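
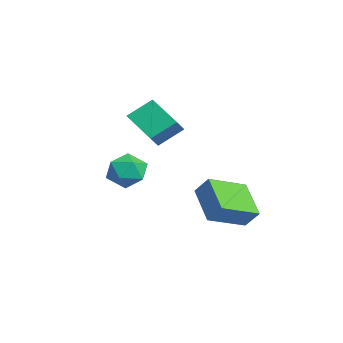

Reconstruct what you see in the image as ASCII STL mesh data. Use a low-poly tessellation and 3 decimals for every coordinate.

solid 
facet normal -0.485 0.871 -0.081
outer loop
vertex 2.645 -1.314 1.406
vertex 1.973 -1.622 2.123
vertex 2.828 -1.12 2.401
endloop
endfacet
facet normal 0.209 0.952 -0.224
outer loop
vertex 2.645 -1.314 1.406
vertex 2.828 -1.12 2.401
vertex 3.595 -1.433 1.788
endloop
endfacet
facet normal 0.374 0.520 -0.768
outer loop
vertex 2.645 -1.314 1.406
vertex 3.595 -1.433 1.788
vertex 3.213 -2.129 1.131
endloop
endfacet
facet normal -0.219 0.172 -0.961
outer loop
vertex 2.645 -1.314 1.406
vertex 3.213 -2.129 1.131
vertex 2.211 -2.246 1.338
endloop
endfacet
facet normal -0.750 0.388 -0.536
outer loop
vertex 2.645 -1.314 1.406
vertex 2.211 -2.246 1.338
vertex 1.973 -1.622 2.123
endloop
endfacet
facet normal 0.579 0.738 0.347
outer loop
vertex 3.595 -1.433 1.788
vertex 2.828 -1.12 2.401
vertex 3.509 -1.814 2.742
endloop
endfacet
facet normal -0.545 0.607 0.579
outer loop
vertex 2.828 -1.12 2.401
vertex 1.973 -1.622 2.123
vertex 2.507 -1.931 2.949
endloop
endfacet
facet normal -0.972 -0.173 -0.157
outer loop
vertex 1.973 -1.622 2.123
vertex 2.211 -2.246 1.338
vertex 2.125 -2.627 2.292
endloop
endfacet
facet normal -0.113 -0.525 -0.843
outer loop
vertex 2.211 -2.246 1.338
vertex 3.213 -2.129 1.131
vertex 2.892 -2.94 1.679
endloop
endfacet
facet normal 0.846 0.038 -0.532
outer loop
vertex 3.213 -2.129 1.131
vertex 3.595 -1.433 1.788
vertex 3.747 -2.438 1.957
endloop
endfacet
facet normal 0.219 -0.172 0.961
outer loop
vertex 3.075 -2.746 2.674
vertex 3.509 -1.814 2.742
vertex 2.507 -1.931 2.949
endloop
endfacet
facet normal -0.374 -0.520 0.768
outer loop
vertex 3.075 -2.746 2.674
vertex 2.507 -1.931 2.949
vertex 2.125 -2.627 2.292
endloop
endfacet
facet normal -0.209 -0.952 0.224
outer loop
vertex 3.075 -2.746 2.674
vertex 2.125 -2.627 2.292
vertex 2.892 -2.94 1.679
endloop
endfacet
facet normal 0.485 -0.871 0.081
outer loop
vertex 3.075 -2.746 2.674
vertex 2.892 -2.94 1.679
vertex 3.747 -2.438 1.957
endloop
endfacet
facet normal 0.750 -0.388 0.536
outer loop
vertex 3.075 -2.746 2.674
vertex 3.747 -2.438 1.957
vertex 3.509 -1.814 2.742
endloop
endfacet
facet normal 0.113 0.525 0.843
outer loop
vertex 2.507 -1.931 2.949
vertex 3.509 -1.814 2.742
vertex 2.828 -1.12 2.401
endloop
endfacet
facet normal -0.846 -0.038 0.532
outer loop
vertex 2.125 -2.627 2.292
vertex 2.507 -1.931 2.949
vertex 1.973 -1.622 2.123
endloop
endfacet
facet normal -0.579 -0.738 -0.347
outer loop
vertex 2.892 -2.94 1.679
vertex 2.125 -2.627 2.292
vertex 2.211 -2.246 1.338
endloop
endfacet
facet normal 0.545 -0.607 -0.579
outer loop
vertex 3.747 -2.438 1.957
vertex 2.892 -2.94 1.679
vertex 3.213 -2.129 1.131
endloop
endfacet
facet normal 0.972 0.173 0.157
outer loop
vertex 3.509 -1.814 2.742
vertex 3.747 -2.438 1.957
vertex 3.595 -1.433 1.788
endloop
endfacet
facet normal -0.410 -0.489 -0.770
outer loop
vertex 2.336 1.587 -1.334
vertex 0.552 1.285 -0.191
vertex 1.54 3.437 -2.086
endloop
endfacet
facet normal 0.833 0.141 -0.535
outer loop
vertex 2.008 3.995 -1.209
vertex 2.336 1.587 -1.334
vertex 1.54 3.437 -2.086
endloop
endfacet
facet normal -0.410 -0.489 -0.770
outer loop
vertex 1.54 3.437 -2.086
vertex 0.552 1.285 -0.191
vertex -0.244 3.135 -0.943
endloop
endfacet
facet normal -0.370 0.861 -0.350
outer loop
vertex -0.244 3.135 -0.943
vertex 2.008 3.995 -1.209
vertex 1.54 3.437 -2.086
endloop
endfacet
facet normal 0.370 -0.861 0.350
outer loop
vertex 2.336 1.587 -1.334
vertex 1.02 1.843 0.686
vertex 0.552 1.285 -0.191
endloop
endfacet
facet normal 0.833 0.141 -0.535
outer loop
vertex 2.804 2.145 -0.457
vertex 2.336 1.587 -1.334
vertex 2.008 3.995 -1.209
endloop
endfacet
facet normal 0.370 -0.861 0.350
outer loop
vertex 2.804 2.145 -0.457
vertex 1.02 1.843 0.686
vertex 2.336 1.587 -1.334
endloop
endfacet
facet normal -0.833 -0.141 0.535
outer loop
vertex 0.552 1.285 -0.191
vertex 1.02 1.843 0.686
vertex -0.244 3.135 -0.943
endloop
endfacet
facet normal -0.370 0.861 -0.350
outer loop
vertex 0.224 3.693 -0.066
vertex 2.008 3.995 -1.209
vertex -0.244 3.135 -0.943
endloop
endfacet
facet normal -0.833 -0.141 0.535
outer loop
vertex -0.244 3.135 -0.943
vertex 1.02 1.843 0.686
vertex 0.224 3.693 -0.066
endloop
endfacet
facet normal 0.410 0.489 0.770
outer loop
vertex 0.224 3.693 -0.066
vertex 2.804 2.145 -0.457
vertex 2.008 3.995 -1.209
endloop
endfacet
facet normal 0.410 0.489 0.770
outer loop
vertex 1.02 1.843 0.686
vertex 2.804 2.145 -0.457
vertex 0.224 3.693 -0.066
endloop
endfacet
facet normal -0.601 0.433 -0.672
outer loop
vertex -3.822 0.291 3.678
vertex -2.124 1.198 2.743
vertex -3.673 -0.942 2.751
endloop
endfacet
facet normal -0.794 -0.424 0.436
outer loop
vertex -3.096 -1.358 3.397
vertex -3.822 0.291 3.678
vertex -3.673 -0.942 2.751
endloop
endfacet
facet normal -0.601 0.432 -0.673
outer loop
vertex -3.673 -0.942 2.751
vertex -2.124 1.198 2.743
vertex -1.975 -0.036 1.817
endloop
endfacet
facet normal 0.096 -0.796 -0.598
outer loop
vertex -1.975 -0.036 1.817
vertex -3.096 -1.358 3.397
vertex -3.673 -0.942 2.751
endloop
endfacet
facet normal -0.096 0.796 0.598
outer loop
vertex -3.822 0.291 3.678
vertex -1.547 0.782 3.389
vertex -2.124 1.198 2.743
endloop
endfacet
facet normal -0.793 -0.424 0.437
outer loop
vertex -3.245 -0.124 4.323
vertex -3.822 0.291 3.678
vertex -3.096 -1.358 3.397
endloop
endfacet
facet normal -0.096 0.796 0.598
outer loop
vertex -3.245 -0.124 4.323
vertex -1.547 0.782 3.389
vertex -3.822 0.291 3.678
endloop
endfacet
facet normal 0.794 0.423 -0.436
outer loop
vertex -2.124 1.198 2.743
vertex -1.547 0.782 3.389
vertex -1.975 -0.036 1.817
endloop
endfacet
facet normal 0.096 -0.796 -0.598
outer loop
vertex -1.398 -0.451 2.462
vertex -3.096 -1.358 3.397
vertex -1.975 -0.036 1.817
endloop
endfacet
facet normal 0.793 0.424 -0.437
outer loop
vertex -1.975 -0.036 1.817
vertex -1.547 0.782 3.389
vertex -1.398 -0.451 2.462
endloop
endfacet
facet normal 0.601 -0.432 0.672
outer loop
vertex -1.398 -0.451 2.462
vertex -3.245 -0.124 4.323
vertex -3.096 -1.358 3.397
endloop
endfacet
facet normal 0.601 -0.433 0.672
outer loop
vertex -1.547 0.782 3.389
vertex -3.245 -0.124 4.323
vertex -1.398 -0.451 2.462
endloop
endfacet

endsolid


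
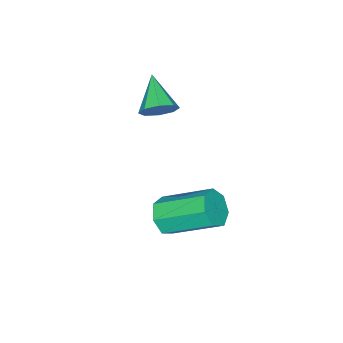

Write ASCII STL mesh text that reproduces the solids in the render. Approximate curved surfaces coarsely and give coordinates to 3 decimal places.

solid 
facet normal 0.317 -0.811 -0.492
outer loop
vertex 2.269 -2.086 -2.28
vertex 2.068 -1.808 -2.867
vertex 2.673 -1.758 -2.56
endloop
endfacet
facet normal 0.657 -0.186 0.730
outer loop
vertex 2.269 -2.086 -2.28
vertex 2.673 -1.758 -2.56
vertex 1.693 -0.609 -1.385
endloop
endfacet
facet normal 0.658 -0.186 0.730
outer loop
vertex 1.693 -0.609 -1.385
vertex 2.673 -1.758 -2.56
vertex 2.096 -0.282 -1.665
endloop
endfacet
facet normal -0.317 0.811 0.491
outer loop
vertex 1.693 -0.609 -1.385
vertex 2.096 -0.282 -1.665
vertex 1.492 -0.332 -1.973
endloop
endfacet
facet normal 0.316 -0.812 -0.491
outer loop
vertex 2.673 -1.758 -2.56
vertex 2.068 -1.808 -2.867
vertex 2.621 -1.469 -3.071
endloop
endfacet
facet normal 0.944 0.318 0.084
outer loop
vertex 2.673 -1.758 -2.56
vertex 2.621 -1.469 -3.071
vertex 2.096 -0.282 -1.665
endloop
endfacet
facet normal 0.944 0.318 0.084
outer loop
vertex 2.096 -0.282 -1.665
vertex 2.621 -1.469 -3.071
vertex 2.044 0.008 -2.177
endloop
endfacet
facet normal -0.318 0.811 0.492
outer loop
vertex 2.096 -0.282 -1.665
vertex 2.044 0.008 -2.177
vertex 1.492 -0.332 -1.973
endloop
endfacet
facet normal 0.317 -0.812 -0.491
outer loop
vertex 2.621 -1.469 -3.071
vertex 2.068 -1.808 -2.867
vertex 2.153 -1.435 -3.429
endloop
endfacet
facet normal 0.520 0.582 -0.625
outer loop
vertex 2.621 -1.469 -3.071
vertex 2.153 -1.435 -3.429
vertex 2.044 0.008 -2.177
endloop
endfacet
facet normal 0.521 0.581 -0.625
outer loop
vertex 2.044 0.008 -2.177
vertex 2.153 -1.435 -3.429
vertex 1.577 0.042 -2.535
endloop
endfacet
facet normal -0.318 0.811 0.492
outer loop
vertex 2.044 0.008 -2.177
vertex 1.577 0.042 -2.535
vertex 1.492 -0.332 -1.973
endloop
endfacet
facet normal 0.317 -0.812 -0.491
outer loop
vertex 2.153 -1.435 -3.429
vertex 2.068 -1.808 -2.867
vertex 1.621 -1.682 -3.364
endloop
endfacet
facet normal -0.295 0.408 -0.864
outer loop
vertex 2.153 -1.435 -3.429
vertex 1.621 -1.682 -3.364
vertex 1.577 0.042 -2.535
endloop
endfacet
facet normal -0.295 0.408 -0.864
outer loop
vertex 1.577 0.042 -2.535
vertex 1.621 -1.682 -3.364
vertex 1.045 -0.205 -2.47
endloop
endfacet
facet normal -0.316 0.811 0.492
outer loop
vertex 1.577 0.042 -2.535
vertex 1.045 -0.205 -2.47
vertex 1.492 -0.332 -1.973
endloop
endfacet
facet normal 0.317 -0.811 -0.491
outer loop
vertex 1.621 -1.682 -3.364
vertex 2.068 -1.808 -2.867
vertex 1.426 -2.024 -2.925
endloop
endfacet
facet normal -0.889 -0.073 -0.452
outer loop
vertex 1.621 -1.682 -3.364
vertex 1.426 -2.024 -2.925
vertex 1.045 -0.205 -2.47
endloop
endfacet
facet normal -0.889 -0.073 -0.453
outer loop
vertex 1.045 -0.205 -2.47
vertex 1.426 -2.024 -2.925
vertex 0.849 -0.548 -2.03
endloop
endfacet
facet normal -0.316 0.811 0.492
outer loop
vertex 1.045 -0.205 -2.47
vertex 0.849 -0.548 -2.03
vertex 1.492 -0.332 -1.973
endloop
endfacet
facet normal 0.317 -0.811 -0.491
outer loop
vertex 1.426 -2.024 -2.925
vertex 2.068 -1.808 -2.867
vertex 1.714 -2.204 -2.442
endloop
endfacet
facet normal -0.813 -0.499 0.299
outer loop
vertex 1.426 -2.024 -2.925
vertex 1.714 -2.204 -2.442
vertex 0.849 -0.548 -2.03
endloop
endfacet
facet normal -0.812 -0.499 0.302
outer loop
vertex 0.849 -0.548 -2.03
vertex 1.714 -2.204 -2.442
vertex 1.138 -0.727 -1.548
endloop
endfacet
facet normal -0.316 0.812 0.491
outer loop
vertex 0.849 -0.548 -2.03
vertex 1.138 -0.727 -1.548
vertex 1.492 -0.332 -1.973
endloop
endfacet
facet normal 0.316 -0.811 -0.492
outer loop
vertex 1.714 -2.204 -2.442
vertex 2.068 -1.808 -2.867
vertex 2.269 -2.086 -2.28
endloop
endfacet
facet normal -0.125 -0.549 0.827
outer loop
vertex 1.714 -2.204 -2.442
vertex 2.269 -2.086 -2.28
vertex 1.138 -0.727 -1.548
endloop
endfacet
facet normal -0.126 -0.550 0.826
outer loop
vertex 1.138 -0.727 -1.548
vertex 2.269 -2.086 -2.28
vertex 1.693 -0.609 -1.385
endloop
endfacet
facet normal -0.317 0.812 0.491
outer loop
vertex 1.138 -0.727 -1.548
vertex 1.693 -0.609 -1.385
vertex 1.492 -0.332 -1.973
endloop
endfacet
facet normal 0.544 0.649 -0.531
outer loop
vertex 1.488 -3.047 1.146
vertex 0.987 -2.901 0.811
vertex 1.242 -2.687 1.334
endloop
endfacet
facet normal 0.396 -0.198 0.897
outer loop
vertex 1.488 -3.047 1.146
vertex 1.242 -2.687 1.334
vertex 0.253 -3.779 1.529
endloop
endfacet
facet normal 0.544 0.650 -0.531
outer loop
vertex 1.242 -2.687 1.334
vertex 0.987 -2.901 0.811
vertex 0.847 -2.453 1.216
endloop
endfacet
facet normal -0.120 0.279 0.953
outer loop
vertex 1.242 -2.687 1.334
vertex 0.847 -2.453 1.216
vertex 0.253 -3.779 1.529
endloop
endfacet
facet normal 0.542 0.651 -0.532
outer loop
vertex 0.847 -2.453 1.216
vertex 0.987 -2.901 0.811
vertex 0.533 -2.482 0.861
endloop
endfacet
facet normal -0.689 0.444 0.573
outer loop
vertex 0.847 -2.453 1.216
vertex 0.533 -2.482 0.861
vertex 0.253 -3.779 1.529
endloop
endfacet
facet normal 0.542 0.651 -0.531
outer loop
vertex 0.533 -2.482 0.861
vertex 0.987 -2.901 0.811
vertex 0.485 -2.756 0.476
endloop
endfacet
facet normal -0.979 0.201 -0.021
outer loop
vertex 0.533 -2.482 0.861
vertex 0.485 -2.756 0.476
vertex 0.253 -3.779 1.529
endloop
endfacet
facet normal 0.543 0.649 -0.533
outer loop
vertex 0.485 -2.756 0.476
vertex 0.987 -2.901 0.811
vertex 0.731 -3.116 0.288
endloop
endfacet
facet normal -0.820 -0.309 -0.481
outer loop
vertex 0.485 -2.756 0.476
vertex 0.731 -3.116 0.288
vertex 0.253 -3.779 1.529
endloop
endfacet
facet normal 0.543 0.650 -0.533
outer loop
vertex 0.731 -3.116 0.288
vertex 0.987 -2.901 0.811
vertex 1.127 -3.35 0.406
endloop
endfacet
facet normal -0.305 -0.786 -0.537
outer loop
vertex 0.731 -3.116 0.288
vertex 1.127 -3.35 0.406
vertex 0.253 -3.779 1.529
endloop
endfacet
facet normal 0.543 0.649 -0.532
outer loop
vertex 1.127 -3.35 0.406
vertex 0.987 -2.901 0.811
vertex 1.44 -3.321 0.761
endloop
endfacet
facet normal 0.266 -0.951 -0.157
outer loop
vertex 1.127 -3.35 0.406
vertex 1.44 -3.321 0.761
vertex 0.253 -3.779 1.529
endloop
endfacet
facet normal 0.544 0.650 -0.530
outer loop
vertex 1.44 -3.321 0.761
vertex 0.987 -2.901 0.811
vertex 1.488 -3.047 1.146
endloop
endfacet
facet normal 0.555 -0.709 0.435
outer loop
vertex 1.44 -3.321 0.761
vertex 1.488 -3.047 1.146
vertex 0.253 -3.779 1.529
endloop
endfacet

endsolid


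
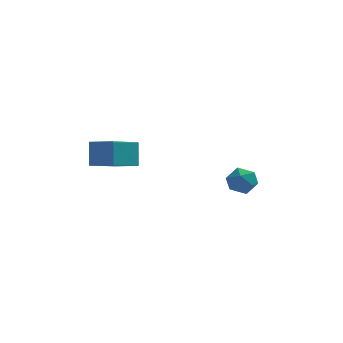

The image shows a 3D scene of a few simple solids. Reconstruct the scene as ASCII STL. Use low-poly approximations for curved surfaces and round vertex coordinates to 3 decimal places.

solid 
facet normal -0.880 0.417 -0.230
outer loop
vertex -4.524 -2.107 1.488
vertex -3.682 -0.715 0.789
vertex -4.506 -2.604 0.519
endloop
endfacet
facet normal -0.476 -0.786 0.394
outer loop
vertex -3.618 -3.025 0.751
vertex -4.524 -2.107 1.488
vertex -4.506 -2.604 0.519
endloop
endfacet
facet normal -0.880 0.417 -0.229
outer loop
vertex -4.506 -2.604 0.519
vertex -3.682 -0.715 0.789
vertex -3.665 -1.213 -0.18
endloop
endfacet
facet normal 0.016 -0.457 -0.890
outer loop
vertex -3.665 -1.213 -0.18
vertex -3.618 -3.025 0.751
vertex -4.506 -2.604 0.519
endloop
endfacet
facet normal -0.016 0.456 0.890
outer loop
vertex -4.524 -2.107 1.488
vertex -2.794 -1.136 1.021
vertex -3.682 -0.715 0.789
endloop
endfacet
facet normal -0.475 -0.786 0.396
outer loop
vertex -3.635 -2.527 1.72
vertex -4.524 -2.107 1.488
vertex -3.618 -3.025 0.751
endloop
endfacet
facet normal -0.016 0.457 0.889
outer loop
vertex -3.635 -2.527 1.72
vertex -2.794 -1.136 1.021
vertex -4.524 -2.107 1.488
endloop
endfacet
facet normal 0.476 0.786 -0.395
outer loop
vertex -3.682 -0.715 0.789
vertex -2.794 -1.136 1.021
vertex -3.665 -1.213 -0.18
endloop
endfacet
facet normal 0.016 -0.457 -0.890
outer loop
vertex -2.776 -1.633 0.052
vertex -3.618 -3.025 0.751
vertex -3.665 -1.213 -0.18
endloop
endfacet
facet normal 0.475 0.787 -0.395
outer loop
vertex -3.665 -1.213 -0.18
vertex -2.794 -1.136 1.021
vertex -2.776 -1.633 0.052
endloop
endfacet
facet normal 0.880 -0.417 0.230
outer loop
vertex -2.776 -1.633 0.052
vertex -3.635 -2.527 1.72
vertex -3.618 -3.025 0.751
endloop
endfacet
facet normal 0.880 -0.416 0.230
outer loop
vertex -2.794 -1.136 1.021
vertex -3.635 -2.527 1.72
vertex -2.776 -1.633 0.052
endloop
endfacet
facet normal -0.604 -0.732 0.317
outer loop
vertex 0.432 0.868 -1.794
vertex 0.794 0.408 -2.167
vertex 0.975 0.543 -1.51
endloop
endfacet
facet normal -0.550 -0.215 0.807
outer loop
vertex 0.432 0.868 -1.794
vertex 0.975 0.543 -1.51
vertex 0.878 1.22 -1.396
endloop
endfacet
facet normal -0.765 0.396 0.507
outer loop
vertex 0.432 0.868 -1.794
vertex 0.878 1.22 -1.396
vertex 0.637 1.504 -1.981
endloop
endfacet
facet normal -0.952 0.258 -0.166
outer loop
vertex 0.432 0.868 -1.794
vertex 0.637 1.504 -1.981
vertex 0.584 1.002 -2.458
endloop
endfacet
facet normal -0.852 -0.440 -0.284
outer loop
vertex 0.432 0.868 -1.794
vertex 0.584 1.002 -2.458
vertex 0.794 0.408 -2.167
endloop
endfacet
facet normal 0.138 -0.145 0.980
outer loop
vertex 0.878 1.22 -1.396
vertex 0.975 0.543 -1.51
vertex 1.516 0.978 -1.522
endloop
endfacet
facet normal 0.053 -0.981 0.187
outer loop
vertex 0.975 0.543 -1.51
vertex 0.794 0.408 -2.167
vertex 1.463 0.476 -1.999
endloop
endfacet
facet normal -0.348 -0.509 -0.787
outer loop
vertex 0.794 0.408 -2.167
vertex 0.584 1.002 -2.458
vertex 1.222 0.76 -2.584
endloop
endfacet
facet normal -0.511 0.620 -0.595
outer loop
vertex 0.584 1.002 -2.458
vertex 0.637 1.504 -1.981
vertex 1.125 1.437 -2.47
endloop
endfacet
facet normal -0.210 0.843 0.496
outer loop
vertex 0.637 1.504 -1.981
vertex 0.878 1.22 -1.396
vertex 1.306 1.572 -1.813
endloop
endfacet
facet normal 0.952 -0.258 0.166
outer loop
vertex 1.668 1.112 -2.186
vertex 1.516 0.978 -1.522
vertex 1.463 0.476 -1.999
endloop
endfacet
facet normal 0.765 -0.396 -0.507
outer loop
vertex 1.668 1.112 -2.186
vertex 1.463 0.476 -1.999
vertex 1.222 0.76 -2.584
endloop
endfacet
facet normal 0.550 0.215 -0.807
outer loop
vertex 1.668 1.112 -2.186
vertex 1.222 0.76 -2.584
vertex 1.125 1.437 -2.47
endloop
endfacet
facet normal 0.604 0.732 -0.317
outer loop
vertex 1.668 1.112 -2.186
vertex 1.125 1.437 -2.47
vertex 1.306 1.572 -1.813
endloop
endfacet
facet normal 0.852 0.440 0.284
outer loop
vertex 1.668 1.112 -2.186
vertex 1.306 1.572 -1.813
vertex 1.516 0.978 -1.522
endloop
endfacet
facet normal 0.511 -0.620 0.595
outer loop
vertex 1.463 0.476 -1.999
vertex 1.516 0.978 -1.522
vertex 0.975 0.543 -1.51
endloop
endfacet
facet normal 0.210 -0.843 -0.496
outer loop
vertex 1.222 0.76 -2.584
vertex 1.463 0.476 -1.999
vertex 0.794 0.408 -2.167
endloop
endfacet
facet normal -0.138 0.145 -0.980
outer loop
vertex 1.125 1.437 -2.47
vertex 1.222 0.76 -2.584
vertex 0.584 1.002 -2.458
endloop
endfacet
facet normal -0.053 0.981 -0.187
outer loop
vertex 1.306 1.572 -1.813
vertex 1.125 1.437 -2.47
vertex 0.637 1.504 -1.981
endloop
endfacet
facet normal 0.348 0.509 0.787
outer loop
vertex 1.516 0.978 -1.522
vertex 1.306 1.572 -1.813
vertex 0.878 1.22 -1.396
endloop
endfacet

endsolid


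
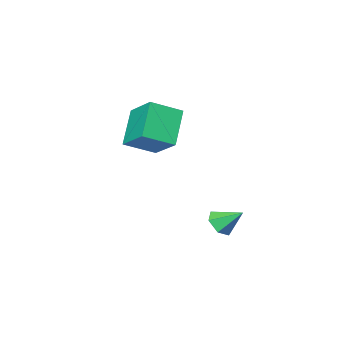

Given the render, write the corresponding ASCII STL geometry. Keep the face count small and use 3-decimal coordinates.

solid 
facet normal -0.524 -0.376 0.764
outer loop
vertex 2.524 -1.525 0.97
vertex 1.469 -1.086 0.462
vertex 2.358 -2.751 0.253
endloop
endfacet
facet normal 0.844 -0.352 0.406
outer loop
vertex 3.191 -2.154 -0.962
vertex 2.524 -1.525 0.97
vertex 2.358 -2.751 0.253
endloop
endfacet
facet normal -0.523 -0.375 0.765
outer loop
vertex 2.358 -2.751 0.253
vertex 1.469 -1.086 0.462
vertex 1.303 -2.313 -0.254
endloop
endfacet
facet normal -0.116 -0.858 -0.501
outer loop
vertex 1.303 -2.313 -0.254
vertex 3.191 -2.154 -0.962
vertex 2.358 -2.751 0.253
endloop
endfacet
facet normal 0.116 0.858 0.501
outer loop
vertex 2.524 -1.525 0.97
vertex 2.302 -0.489 -0.753
vertex 1.469 -1.086 0.462
endloop
endfacet
facet normal 0.844 -0.351 0.406
outer loop
vertex 3.357 -0.927 -0.246
vertex 2.524 -1.525 0.97
vertex 3.191 -2.154 -0.962
endloop
endfacet
facet normal 0.115 0.858 0.501
outer loop
vertex 3.357 -0.927 -0.246
vertex 2.302 -0.489 -0.753
vertex 2.524 -1.525 0.97
endloop
endfacet
facet normal -0.844 0.351 -0.406
outer loop
vertex 1.469 -1.086 0.462
vertex 2.302 -0.489 -0.753
vertex 1.303 -2.313 -0.254
endloop
endfacet
facet normal -0.116 -0.858 -0.501
outer loop
vertex 2.136 -1.715 -1.47
vertex 3.191 -2.154 -0.962
vertex 1.303 -2.313 -0.254
endloop
endfacet
facet normal -0.844 0.351 -0.405
outer loop
vertex 1.303 -2.313 -0.254
vertex 2.302 -0.489 -0.753
vertex 2.136 -1.715 -1.47
endloop
endfacet
facet normal 0.524 0.375 -0.764
outer loop
vertex 2.136 -1.715 -1.47
vertex 3.357 -0.927 -0.246
vertex 3.191 -2.154 -0.962
endloop
endfacet
facet normal 0.524 0.376 -0.764
outer loop
vertex 2.302 -0.489 -0.753
vertex 3.357 -0.927 -0.246
vertex 2.136 -1.715 -1.47
endloop
endfacet
facet normal 0.366 -0.706 -0.606
outer loop
vertex 2.083 0.918 -3.808
vertex 1.575 0.893 -4.086
vertex 1.986 1.261 -4.266
endloop
endfacet
facet normal 0.657 0.664 0.358
outer loop
vertex 2.083 0.918 -3.808
vertex 1.986 1.261 -4.266
vertex 1.205 1.607 -3.474
endloop
endfacet
facet normal 0.366 -0.706 -0.606
outer loop
vertex 1.986 1.261 -4.266
vertex 1.575 0.893 -4.086
vertex 1.478 1.236 -4.544
endloop
endfacet
facet normal 0.117 0.947 -0.299
outer loop
vertex 1.986 1.261 -4.266
vertex 1.478 1.236 -4.544
vertex 1.205 1.607 -3.474
endloop
endfacet
facet normal 0.365 -0.707 -0.606
outer loop
vertex 1.478 1.236 -4.544
vertex 1.575 0.893 -4.086
vertex 1.066 0.869 -4.364
endloop
endfacet
facet normal -0.702 0.598 -0.387
outer loop
vertex 1.478 1.236 -4.544
vertex 1.066 0.869 -4.364
vertex 1.205 1.607 -3.474
endloop
endfacet
facet normal 0.365 -0.706 -0.607
outer loop
vertex 1.066 0.869 -4.364
vertex 1.575 0.893 -4.086
vertex 1.163 0.526 -3.907
endloop
endfacet
facet normal -0.983 -0.035 0.182
outer loop
vertex 1.066 0.869 -4.364
vertex 1.163 0.526 -3.907
vertex 1.205 1.607 -3.474
endloop
endfacet
facet normal 0.366 -0.706 -0.606
outer loop
vertex 1.163 0.526 -3.907
vertex 1.575 0.893 -4.086
vertex 1.672 0.551 -3.629
endloop
endfacet
facet normal -0.442 -0.319 0.838
outer loop
vertex 1.163 0.526 -3.907
vertex 1.672 0.551 -3.629
vertex 1.205 1.607 -3.474
endloop
endfacet
facet normal 0.366 -0.706 -0.606
outer loop
vertex 1.672 0.551 -3.629
vertex 1.575 0.893 -4.086
vertex 2.083 0.918 -3.808
endloop
endfacet
facet normal 0.376 0.030 0.926
outer loop
vertex 1.672 0.551 -3.629
vertex 2.083 0.918 -3.808
vertex 1.205 1.607 -3.474
endloop
endfacet

endsolid


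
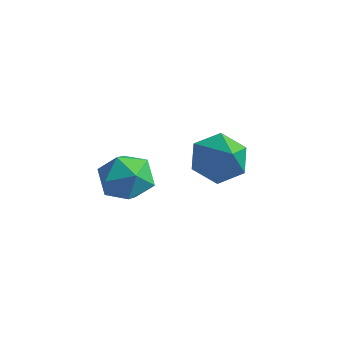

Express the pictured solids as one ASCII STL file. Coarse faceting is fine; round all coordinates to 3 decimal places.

solid 
facet normal 0.358 0.069 0.931
outer loop
vertex 1.569 -2.335 2.82
vertex 1.002 -3.136 3.098
vertex 1.947 -3.28 2.745
endloop
endfacet
facet normal 0.838 0.299 0.457
outer loop
vertex 1.569 -2.335 2.82
vertex 1.947 -3.28 2.745
vertex 2.112 -2.603 1.999
endloop
endfacet
facet normal 0.543 0.835 0.087
outer loop
vertex 1.569 -2.335 2.82
vertex 2.112 -2.603 1.999
vertex 1.267 -2.042 1.892
endloop
endfacet
facet normal -0.118 0.935 0.334
outer loop
vertex 1.569 -2.335 2.82
vertex 1.267 -2.042 1.892
vertex 0.581 -2.371 2.571
endloop
endfacet
facet normal -0.233 0.462 0.856
outer loop
vertex 1.569 -2.335 2.82
vertex 0.581 -2.371 2.571
vertex 1.002 -3.136 3.098
endloop
endfacet
facet normal 0.972 -0.235 0.002
outer loop
vertex 2.112 -2.603 1.999
vertex 1.947 -3.28 2.745
vertex 1.879 -3.569 1.769
endloop
endfacet
facet normal 0.195 -0.608 0.770
outer loop
vertex 1.947 -3.28 2.745
vertex 1.002 -3.136 3.098
vertex 1.193 -3.898 2.448
endloop
endfacet
facet normal -0.760 0.029 0.649
outer loop
vertex 1.002 -3.136 3.098
vertex 0.581 -2.371 2.571
vertex 0.348 -3.337 2.341
endloop
endfacet
facet normal -0.575 0.795 -0.195
outer loop
vertex 0.581 -2.371 2.571
vertex 1.267 -2.042 1.892
vertex 0.513 -2.66 1.595
endloop
endfacet
facet normal 0.495 0.632 -0.596
outer loop
vertex 1.267 -2.042 1.892
vertex 2.112 -2.603 1.999
vertex 1.458 -2.804 1.242
endloop
endfacet
facet normal 0.118 -0.935 -0.334
outer loop
vertex 0.891 -3.605 1.52
vertex 1.879 -3.569 1.769
vertex 1.193 -3.898 2.448
endloop
endfacet
facet normal -0.543 -0.835 -0.087
outer loop
vertex 0.891 -3.605 1.52
vertex 1.193 -3.898 2.448
vertex 0.348 -3.337 2.341
endloop
endfacet
facet normal -0.838 -0.299 -0.457
outer loop
vertex 0.891 -3.605 1.52
vertex 0.348 -3.337 2.341
vertex 0.513 -2.66 1.595
endloop
endfacet
facet normal -0.358 -0.069 -0.931
outer loop
vertex 0.891 -3.605 1.52
vertex 0.513 -2.66 1.595
vertex 1.458 -2.804 1.242
endloop
endfacet
facet normal 0.233 -0.462 -0.856
outer loop
vertex 0.891 -3.605 1.52
vertex 1.458 -2.804 1.242
vertex 1.879 -3.569 1.769
endloop
endfacet
facet normal 0.575 -0.795 0.195
outer loop
vertex 1.193 -3.898 2.448
vertex 1.879 -3.569 1.769
vertex 1.947 -3.28 2.745
endloop
endfacet
facet normal -0.495 -0.632 0.596
outer loop
vertex 0.348 -3.337 2.341
vertex 1.193 -3.898 2.448
vertex 1.002 -3.136 3.098
endloop
endfacet
facet normal -0.972 0.235 -0.002
outer loop
vertex 0.513 -2.66 1.595
vertex 0.348 -3.337 2.341
vertex 0.581 -2.371 2.571
endloop
endfacet
facet normal -0.195 0.608 -0.770
outer loop
vertex 1.458 -2.804 1.242
vertex 0.513 -2.66 1.595
vertex 1.267 -2.042 1.892
endloop
endfacet
facet normal 0.760 -0.029 -0.649
outer loop
vertex 1.879 -3.569 1.769
vertex 1.458 -2.804 1.242
vertex 2.112 -2.603 1.999
endloop
endfacet
facet normal -0.663 0.398 -0.634
outer loop
vertex 2.904 0.907 1.068
vertex 2.133 0.528 1.636
vertex 2.506 1.467 1.835
endloop
endfacet
facet normal 0.879 0.461 0.120
outer loop
vertex 2.904 0.907 1.068
vertex 2.506 1.467 1.835
vertex 3.227 -0.128 2.684
endloop
endfacet
facet normal -0.662 0.398 -0.635
outer loop
vertex 2.506 1.467 1.835
vertex 2.133 0.528 1.636
vertex 1.734 1.088 2.403
endloop
endfacet
facet normal 0.302 0.551 0.778
outer loop
vertex 2.506 1.467 1.835
vertex 1.734 1.088 2.403
vertex 3.227 -0.128 2.684
endloop
endfacet
facet normal -0.663 0.397 -0.635
outer loop
vertex 1.734 1.088 2.403
vertex 2.133 0.528 1.636
vertex 1.362 0.148 2.204
endloop
endfacet
facet normal -0.262 -0.100 0.960
outer loop
vertex 1.734 1.088 2.403
vertex 1.362 0.148 2.204
vertex 3.227 -0.128 2.684
endloop
endfacet
facet normal -0.663 0.397 -0.635
outer loop
vertex 1.362 0.148 2.204
vertex 2.133 0.528 1.636
vertex 1.761 -0.412 1.437
endloop
endfacet
facet normal -0.249 -0.839 0.483
outer loop
vertex 1.362 0.148 2.204
vertex 1.761 -0.412 1.437
vertex 3.227 -0.128 2.684
endloop
endfacet
facet normal -0.663 0.397 -0.635
outer loop
vertex 1.761 -0.412 1.437
vertex 2.133 0.528 1.636
vertex 2.532 -0.033 0.869
endloop
endfacet
facet normal 0.328 -0.928 -0.174
outer loop
vertex 1.761 -0.412 1.437
vertex 2.532 -0.033 0.869
vertex 3.227 -0.128 2.684
endloop
endfacet
facet normal -0.663 0.397 -0.635
outer loop
vertex 2.532 -0.033 0.869
vertex 2.133 0.528 1.636
vertex 2.904 0.907 1.068
endloop
endfacet
facet normal 0.892 -0.278 -0.356
outer loop
vertex 2.532 -0.033 0.869
vertex 2.904 0.907 1.068
vertex 3.227 -0.128 2.684
endloop
endfacet

endsolid


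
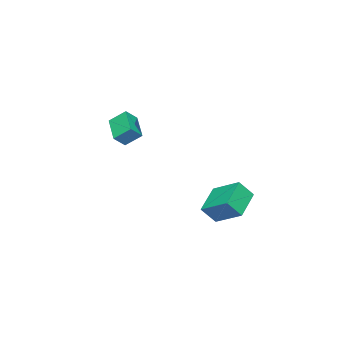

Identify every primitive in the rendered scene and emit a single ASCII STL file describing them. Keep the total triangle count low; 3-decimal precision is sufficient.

solid 
facet normal -0.687 0.302 -0.661
outer loop
vertex 2.278 -3.897 -0.19
vertex 1.934 -3.029 0.564
vertex 3.454 -2.804 -0.912
endloop
endfacet
facet normal 0.287 -0.723 -0.628
outer loop
vertex 4.106 -3.091 -0.284
vertex 2.278 -3.897 -0.19
vertex 3.454 -2.804 -0.912
endloop
endfacet
facet normal -0.687 0.303 -0.661
outer loop
vertex 3.454 -2.804 -0.912
vertex 1.934 -3.029 0.564
vertex 3.11 -1.936 -0.157
endloop
endfacet
facet normal 0.668 0.621 -0.410
outer loop
vertex 3.11 -1.936 -0.157
vertex 4.106 -3.091 -0.284
vertex 3.454 -2.804 -0.912
endloop
endfacet
facet normal -0.668 -0.621 0.410
outer loop
vertex 2.278 -3.897 -0.19
vertex 2.586 -3.316 1.192
vertex 1.934 -3.029 0.564
endloop
endfacet
facet normal 0.286 -0.723 -0.629
outer loop
vertex 2.93 -4.184 0.437
vertex 2.278 -3.897 -0.19
vertex 4.106 -3.091 -0.284
endloop
endfacet
facet normal -0.668 -0.621 0.410
outer loop
vertex 2.93 -4.184 0.437
vertex 2.586 -3.316 1.192
vertex 2.278 -3.897 -0.19
endloop
endfacet
facet normal -0.287 0.723 0.628
outer loop
vertex 1.934 -3.029 0.564
vertex 2.586 -3.316 1.192
vertex 3.11 -1.936 -0.157
endloop
endfacet
facet normal 0.668 0.621 -0.410
outer loop
vertex 3.762 -2.223 0.47
vertex 4.106 -3.091 -0.284
vertex 3.11 -1.936 -0.157
endloop
endfacet
facet normal -0.286 0.723 0.629
outer loop
vertex 3.11 -1.936 -0.157
vertex 2.586 -3.316 1.192
vertex 3.762 -2.223 0.47
endloop
endfacet
facet normal 0.686 -0.302 0.661
outer loop
vertex 3.762 -2.223 0.47
vertex 2.93 -4.184 0.437
vertex 4.106 -3.091 -0.284
endloop
endfacet
facet normal 0.687 -0.303 0.661
outer loop
vertex 2.586 -3.316 1.192
vertex 2.93 -4.184 0.437
vertex 3.762 -2.223 0.47
endloop
endfacet
facet normal -0.441 0.464 -0.769
outer loop
vertex 2.162 4.295 -3.414
vertex 3.869 4.574 -4.224
vertex 2.004 2.661 -4.309
endloop
endfacet
facet normal -0.893 -0.146 0.425
outer loop
vertex 2.551 2.086 -3.356
vertex 2.162 4.295 -3.414
vertex 2.004 2.661 -4.309
endloop
endfacet
facet normal -0.440 0.463 -0.769
outer loop
vertex 2.004 2.661 -4.309
vertex 3.869 4.574 -4.224
vertex 3.712 2.94 -5.119
endloop
endfacet
facet normal -0.084 -0.874 -0.479
outer loop
vertex 3.712 2.94 -5.119
vertex 2.551 2.086 -3.356
vertex 2.004 2.661 -4.309
endloop
endfacet
facet normal 0.084 0.874 0.479
outer loop
vertex 2.162 4.295 -3.414
vertex 4.416 3.999 -3.271
vertex 3.869 4.574 -4.224
endloop
endfacet
facet normal -0.894 -0.146 0.424
outer loop
vertex 2.708 3.72 -2.461
vertex 2.162 4.295 -3.414
vertex 2.551 2.086 -3.356
endloop
endfacet
facet normal 0.084 0.874 0.479
outer loop
vertex 2.708 3.72 -2.461
vertex 4.416 3.999 -3.271
vertex 2.162 4.295 -3.414
endloop
endfacet
facet normal 0.894 0.147 -0.424
outer loop
vertex 3.869 4.574 -4.224
vertex 4.416 3.999 -3.271
vertex 3.712 2.94 -5.119
endloop
endfacet
facet normal -0.084 -0.874 -0.479
outer loop
vertex 4.258 2.365 -4.166
vertex 2.551 2.086 -3.356
vertex 3.712 2.94 -5.119
endloop
endfacet
facet normal 0.894 0.146 -0.424
outer loop
vertex 3.712 2.94 -5.119
vertex 4.416 3.999 -3.271
vertex 4.258 2.365 -4.166
endloop
endfacet
facet normal 0.441 -0.463 0.769
outer loop
vertex 4.258 2.365 -4.166
vertex 2.708 3.72 -2.461
vertex 2.551 2.086 -3.356
endloop
endfacet
facet normal 0.440 -0.464 0.769
outer loop
vertex 4.416 3.999 -3.271
vertex 2.708 3.72 -2.461
vertex 4.258 2.365 -4.166
endloop
endfacet

endsolid


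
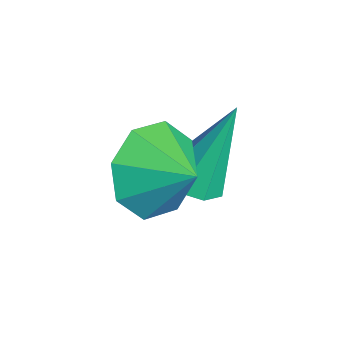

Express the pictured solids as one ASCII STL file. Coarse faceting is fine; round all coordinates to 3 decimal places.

solid 
facet normal -0.754 -0.492 -0.434
outer loop
vertex -1.767 -3.975 -2.452
vertex -2.415 -3.611 -1.739
vertex -2.093 -3.289 -2.663
endloop
endfacet
facet normal 0.879 0.305 -0.366
outer loop
vertex -1.767 -3.975 -2.452
vertex -2.093 -3.289 -2.663
vertex -1.585 -3.069 -1.261
endloop
endfacet
facet normal -0.755 -0.492 -0.434
outer loop
vertex -2.093 -3.289 -2.663
vertex -2.415 -3.611 -1.739
vertex -2.608 -2.791 -2.332
endloop
endfacet
facet normal 0.545 0.775 -0.319
outer loop
vertex -2.093 -3.289 -2.663
vertex -2.608 -2.791 -2.332
vertex -1.585 -3.069 -1.261
endloop
endfacet
facet normal -0.755 -0.492 -0.434
outer loop
vertex -2.608 -2.791 -2.332
vertex -2.415 -3.611 -1.739
vertex -3.009 -2.774 -1.654
endloop
endfacet
facet normal 0.180 0.980 0.082
outer loop
vertex -2.608 -2.791 -2.332
vertex -3.009 -2.774 -1.654
vertex -1.585 -3.069 -1.261
endloop
endfacet
facet normal -0.755 -0.492 -0.434
outer loop
vertex -3.009 -2.774 -1.654
vertex -2.415 -3.611 -1.739
vertex -3.063 -3.247 -1.025
endloop
endfacet
facet normal -0.000 0.799 0.601
outer loop
vertex -3.009 -2.774 -1.654
vertex -3.063 -3.247 -1.025
vertex -1.585 -3.069 -1.261
endloop
endfacet
facet normal -0.755 -0.492 -0.434
outer loop
vertex -3.063 -3.247 -1.025
vertex -2.415 -3.611 -1.739
vertex -2.737 -3.933 -0.815
endloop
endfacet
facet normal 0.109 0.338 0.935
outer loop
vertex -3.063 -3.247 -1.025
vertex -2.737 -3.933 -0.815
vertex -1.585 -3.069 -1.261
endloop
endfacet
facet normal -0.754 -0.493 -0.434
outer loop
vertex -2.737 -3.933 -0.815
vertex -2.415 -3.611 -1.739
vertex -2.222 -4.43 -1.145
endloop
endfacet
facet normal 0.442 -0.131 0.887
outer loop
vertex -2.737 -3.933 -0.815
vertex -2.222 -4.43 -1.145
vertex -1.585 -3.069 -1.261
endloop
endfacet
facet normal -0.755 -0.492 -0.433
outer loop
vertex -2.222 -4.43 -1.145
vertex -2.415 -3.611 -1.739
vertex -1.821 -4.447 -1.824
endloop
endfacet
facet normal 0.807 -0.336 0.485
outer loop
vertex -2.222 -4.43 -1.145
vertex -1.821 -4.447 -1.824
vertex -1.585 -3.069 -1.261
endloop
endfacet
facet normal -0.754 -0.492 -0.435
outer loop
vertex -1.821 -4.447 -1.824
vertex -2.415 -3.611 -1.739
vertex -1.767 -3.975 -2.452
endloop
endfacet
facet normal 0.987 -0.156 -0.032
outer loop
vertex -1.821 -4.447 -1.824
vertex -1.767 -3.975 -2.452
vertex -1.585 -3.069 -1.261
endloop
endfacet
facet normal 0.047 -0.421 -0.906
outer loop
vertex -3.171 -2.983 -3.328
vertex -3.671 -2.589 -3.537
vertex -3.003 -2.541 -3.525
endloop
endfacet
facet normal 0.892 -0.148 0.428
outer loop
vertex -3.171 -2.983 -3.328
vertex -3.003 -2.541 -3.525
vertex -3.769 -1.711 -1.643
endloop
endfacet
facet normal 0.046 -0.420 -0.906
outer loop
vertex -3.003 -2.541 -3.525
vertex -3.671 -2.589 -3.537
vertex -3.226 -2.126 -3.729
endloop
endfacet
facet normal 0.849 0.515 0.119
outer loop
vertex -3.003 -2.541 -3.525
vertex -3.226 -2.126 -3.729
vertex -3.769 -1.711 -1.643
endloop
endfacet
facet normal 0.047 -0.421 -0.906
outer loop
vertex -3.226 -2.126 -3.729
vertex -3.671 -2.589 -3.537
vertex -3.71 -1.984 -3.82
endloop
endfacet
facet normal 0.299 0.948 -0.111
outer loop
vertex -3.226 -2.126 -3.729
vertex -3.71 -1.984 -3.82
vertex -3.769 -1.711 -1.643
endloop
endfacet
facet normal 0.048 -0.421 -0.906
outer loop
vertex -3.71 -1.984 -3.82
vertex -3.671 -2.589 -3.537
vertex -4.171 -2.196 -3.746
endloop
endfacet
facet normal -0.431 0.894 -0.124
outer loop
vertex -3.71 -1.984 -3.82
vertex -4.171 -2.196 -3.746
vertex -3.769 -1.711 -1.643
endloop
endfacet
facet normal 0.047 -0.422 -0.906
outer loop
vertex -4.171 -2.196 -3.746
vertex -3.671 -2.589 -3.537
vertex -4.339 -2.638 -3.549
endloop
endfacet
facet normal -0.918 0.387 0.086
outer loop
vertex -4.171 -2.196 -3.746
vertex -4.339 -2.638 -3.549
vertex -3.769 -1.711 -1.643
endloop
endfacet
facet normal 0.047 -0.420 -0.906
outer loop
vertex -4.339 -2.638 -3.549
vertex -3.671 -2.589 -3.537
vertex -4.115 -3.053 -3.345
endloop
endfacet
facet normal -0.875 -0.277 0.397
outer loop
vertex -4.339 -2.638 -3.549
vertex -4.115 -3.053 -3.345
vertex -3.769 -1.711 -1.643
endloop
endfacet
facet normal 0.047 -0.420 -0.906
outer loop
vertex -4.115 -3.053 -3.345
vertex -3.671 -2.589 -3.537
vertex -3.631 -3.195 -3.254
endloop
endfacet
facet normal -0.326 -0.709 0.625
outer loop
vertex -4.115 -3.053 -3.345
vertex -3.631 -3.195 -3.254
vertex -3.769 -1.711 -1.643
endloop
endfacet
facet normal 0.048 -0.420 -0.906
outer loop
vertex -3.631 -3.195 -3.254
vertex -3.671 -2.589 -3.537
vertex -3.171 -2.983 -3.328
endloop
endfacet
facet normal 0.405 -0.655 0.638
outer loop
vertex -3.631 -3.195 -3.254
vertex -3.171 -2.983 -3.328
vertex -3.769 -1.711 -1.643
endloop
endfacet

endsolid


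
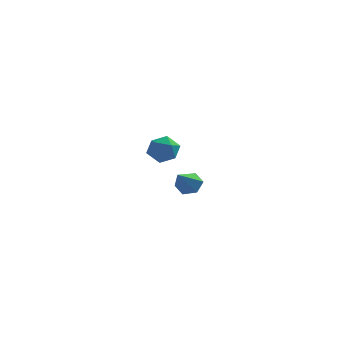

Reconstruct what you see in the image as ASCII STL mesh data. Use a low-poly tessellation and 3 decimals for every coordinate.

solid 
facet normal 0.217 0.736 -0.642
outer loop
vertex -0.475 3.576 -0.202
vertex -0.675 3.253 -0.64
vertex -1.034 3.608 -0.354
endloop
endfacet
facet normal -0.223 0.374 0.900
outer loop
vertex -0.475 3.576 -0.202
vertex -1.034 3.608 -0.354
vertex -0.965 2.267 0.22
endloop
endfacet
facet normal 0.215 0.735 -0.642
outer loop
vertex -1.034 3.608 -0.354
vertex -0.675 3.253 -0.64
vertex -1.234 3.284 -0.792
endloop
endfacet
facet normal -0.931 0.102 0.350
outer loop
vertex -1.034 3.608 -0.354
vertex -1.234 3.284 -0.792
vertex -0.965 2.267 0.22
endloop
endfacet
facet normal 0.215 0.735 -0.642
outer loop
vertex -1.234 3.284 -0.792
vertex -0.675 3.253 -0.64
vertex -0.875 2.929 -1.078
endloop
endfacet
facet normal -0.783 -0.530 -0.325
outer loop
vertex -1.234 3.284 -0.792
vertex -0.875 2.929 -1.078
vertex -0.965 2.267 0.22
endloop
endfacet
facet normal 0.215 0.735 -0.642
outer loop
vertex -0.875 2.929 -1.078
vertex -0.675 3.253 -0.64
vertex -0.316 2.898 -0.926
endloop
endfacet
facet normal 0.073 -0.891 -0.449
outer loop
vertex -0.875 2.929 -1.078
vertex -0.316 2.898 -0.926
vertex -0.965 2.267 0.22
endloop
endfacet
facet normal 0.217 0.736 -0.642
outer loop
vertex -0.316 2.898 -0.926
vertex -0.675 3.253 -0.64
vertex -0.116 3.221 -0.488
endloop
endfacet
facet normal 0.779 -0.619 0.101
outer loop
vertex -0.316 2.898 -0.926
vertex -0.116 3.221 -0.488
vertex -0.965 2.267 0.22
endloop
endfacet
facet normal 0.217 0.736 -0.642
outer loop
vertex -0.116 3.221 -0.488
vertex -0.675 3.253 -0.64
vertex -0.475 3.576 -0.202
endloop
endfacet
facet normal 0.631 0.014 0.775
outer loop
vertex -0.116 3.221 -0.488
vertex -0.475 3.576 -0.202
vertex -0.965 2.267 0.22
endloop
endfacet
facet normal -0.208 0.736 0.645
outer loop
vertex -0.748 -1.309 3.277
vertex -1.28 -1.631 3.473
vertex -0.709 -1.732 3.772
endloop
endfacet
facet normal 0.497 0.679 0.541
outer loop
vertex -0.748 -1.309 3.277
vertex -0.709 -1.732 3.772
vertex -0.24 -1.715 3.32
endloop
endfacet
facet normal 0.625 0.765 -0.156
outer loop
vertex -0.748 -1.309 3.277
vertex -0.24 -1.715 3.32
vertex -0.52 -1.604 2.742
endloop
endfacet
facet normal 0.000 0.876 -0.483
outer loop
vertex -0.748 -1.309 3.277
vertex -0.52 -1.604 2.742
vertex -1.162 -1.552 2.836
endloop
endfacet
facet normal -0.515 0.857 0.011
outer loop
vertex -0.748 -1.309 3.277
vertex -1.162 -1.552 2.836
vertex -1.28 -1.631 3.473
endloop
endfacet
facet normal 0.693 0.018 0.720
outer loop
vertex -0.24 -1.715 3.32
vertex -0.709 -1.732 3.772
vertex -0.458 -2.288 3.544
endloop
endfacet
facet normal -0.446 0.110 0.888
outer loop
vertex -0.709 -1.732 3.772
vertex -1.28 -1.631 3.473
vertex -1.1 -2.236 3.638
endloop
endfacet
facet normal -0.942 0.305 -0.137
outer loop
vertex -1.28 -1.631 3.473
vertex -1.162 -1.552 2.836
vertex -1.38 -2.125 3.06
endloop
endfacet
facet normal -0.110 0.334 -0.936
outer loop
vertex -1.162 -1.552 2.836
vertex -0.52 -1.604 2.742
vertex -0.911 -2.108 2.608
endloop
endfacet
facet normal 0.900 0.157 -0.406
outer loop
vertex -0.52 -1.604 2.742
vertex -0.24 -1.715 3.32
vertex -0.34 -2.209 2.907
endloop
endfacet
facet normal -0.000 -0.876 0.483
outer loop
vertex -0.872 -2.531 3.103
vertex -0.458 -2.288 3.544
vertex -1.1 -2.236 3.638
endloop
endfacet
facet normal -0.625 -0.765 0.156
outer loop
vertex -0.872 -2.531 3.103
vertex -1.1 -2.236 3.638
vertex -1.38 -2.125 3.06
endloop
endfacet
facet normal -0.497 -0.679 -0.541
outer loop
vertex -0.872 -2.531 3.103
vertex -1.38 -2.125 3.06
vertex -0.911 -2.108 2.608
endloop
endfacet
facet normal 0.208 -0.736 -0.645
outer loop
vertex -0.872 -2.531 3.103
vertex -0.911 -2.108 2.608
vertex -0.34 -2.209 2.907
endloop
endfacet
facet normal 0.515 -0.857 -0.011
outer loop
vertex -0.872 -2.531 3.103
vertex -0.34 -2.209 2.907
vertex -0.458 -2.288 3.544
endloop
endfacet
facet normal 0.110 -0.334 0.936
outer loop
vertex -1.1 -2.236 3.638
vertex -0.458 -2.288 3.544
vertex -0.709 -1.732 3.772
endloop
endfacet
facet normal -0.900 -0.157 0.406
outer loop
vertex -1.38 -2.125 3.06
vertex -1.1 -2.236 3.638
vertex -1.28 -1.631 3.473
endloop
endfacet
facet normal -0.693 -0.018 -0.720
outer loop
vertex -0.911 -2.108 2.608
vertex -1.38 -2.125 3.06
vertex -1.162 -1.552 2.836
endloop
endfacet
facet normal 0.446 -0.110 -0.888
outer loop
vertex -0.34 -2.209 2.907
vertex -0.911 -2.108 2.608
vertex -0.52 -1.604 2.742
endloop
endfacet
facet normal 0.942 -0.305 0.137
outer loop
vertex -0.458 -2.288 3.544
vertex -0.34 -2.209 2.907
vertex -0.24 -1.715 3.32
endloop
endfacet

endsolid


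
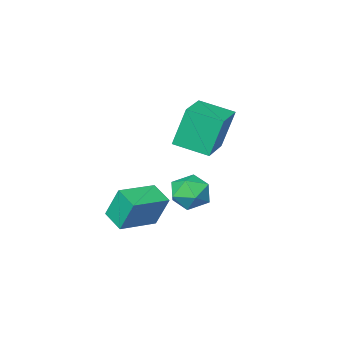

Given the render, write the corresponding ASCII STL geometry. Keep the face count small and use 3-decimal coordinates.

solid 
facet normal -0.981 -0.111 -0.161
outer loop
vertex -2.344 -4.021 -0.456
vertex -2.404 -2.862 -0.893
vertex -2.008 -4.619 -2.088
endloop
endfacet
facet normal 0.048 -0.935 0.352
outer loop
vertex -0.056 -4.398 -1.767
vertex -2.344 -4.021 -0.456
vertex -2.008 -4.619 -2.088
endloop
endfacet
facet normal -0.981 -0.111 -0.162
outer loop
vertex -2.008 -4.619 -2.088
vertex -2.404 -2.862 -0.893
vertex -2.067 -3.46 -2.525
endloop
endfacet
facet normal 0.190 -0.338 -0.922
outer loop
vertex -2.067 -3.46 -2.525
vertex -0.056 -4.398 -1.767
vertex -2.008 -4.619 -2.088
endloop
endfacet
facet normal -0.190 0.338 0.922
outer loop
vertex -2.344 -4.021 -0.456
vertex -0.452 -2.641 -0.572
vertex -2.404 -2.862 -0.893
endloop
endfacet
facet normal 0.048 -0.935 0.352
outer loop
vertex -0.393 -3.8 -0.135
vertex -2.344 -4.021 -0.456
vertex -0.056 -4.398 -1.767
endloop
endfacet
facet normal -0.190 0.338 0.922
outer loop
vertex -0.393 -3.8 -0.135
vertex -0.452 -2.641 -0.572
vertex -2.344 -4.021 -0.456
endloop
endfacet
facet normal -0.048 0.935 -0.352
outer loop
vertex -2.404 -2.862 -0.893
vertex -0.452 -2.641 -0.572
vertex -2.067 -3.46 -2.525
endloop
endfacet
facet normal 0.190 -0.338 -0.922
outer loop
vertex -0.116 -3.239 -2.204
vertex -0.056 -4.398 -1.767
vertex -2.067 -3.46 -2.525
endloop
endfacet
facet normal -0.048 0.935 -0.352
outer loop
vertex -2.067 -3.46 -2.525
vertex -0.452 -2.641 -0.572
vertex -0.116 -3.239 -2.204
endloop
endfacet
facet normal 0.981 0.112 0.162
outer loop
vertex -0.116 -3.239 -2.204
vertex -0.393 -3.8 -0.135
vertex -0.056 -4.398 -1.767
endloop
endfacet
facet normal 0.981 0.111 0.161
outer loop
vertex -0.452 -2.641 -0.572
vertex -0.393 -3.8 -0.135
vertex -0.116 -3.239 -2.204
endloop
endfacet
facet normal -0.755 -0.641 -0.137
outer loop
vertex -4.341 -3.564 4.481
vertex -5.389 -2.235 4.035
vertex -3.775 -3.798 2.451
endloop
endfacet
facet normal 0.599 -0.759 0.255
outer loop
vertex -2.371 -2.605 2.705
vertex -4.341 -3.564 4.481
vertex -3.775 -3.798 2.451
endloop
endfacet
facet normal -0.755 -0.641 -0.137
outer loop
vertex -3.775 -3.798 2.451
vertex -5.389 -2.235 4.035
vertex -4.823 -2.469 2.005
endloop
endfacet
facet normal 0.267 -0.111 -0.957
outer loop
vertex -4.823 -2.469 2.005
vertex -2.371 -2.605 2.705
vertex -3.775 -3.798 2.451
endloop
endfacet
facet normal -0.267 0.111 0.957
outer loop
vertex -4.341 -3.564 4.481
vertex -3.985 -1.042 4.289
vertex -5.389 -2.235 4.035
endloop
endfacet
facet normal 0.599 -0.759 0.255
outer loop
vertex -2.937 -2.371 4.735
vertex -4.341 -3.564 4.481
vertex -2.371 -2.605 2.705
endloop
endfacet
facet normal -0.267 0.111 0.957
outer loop
vertex -2.937 -2.371 4.735
vertex -3.985 -1.042 4.289
vertex -4.341 -3.564 4.481
endloop
endfacet
facet normal -0.599 0.759 -0.255
outer loop
vertex -5.389 -2.235 4.035
vertex -3.985 -1.042 4.289
vertex -4.823 -2.469 2.005
endloop
endfacet
facet normal 0.267 -0.111 -0.957
outer loop
vertex -3.419 -1.276 2.259
vertex -2.371 -2.605 2.705
vertex -4.823 -2.469 2.005
endloop
endfacet
facet normal -0.599 0.759 -0.255
outer loop
vertex -4.823 -2.469 2.005
vertex -3.985 -1.042 4.289
vertex -3.419 -1.276 2.259
endloop
endfacet
facet normal 0.755 0.641 0.137
outer loop
vertex -3.419 -1.276 2.259
vertex -2.937 -2.371 4.735
vertex -2.371 -2.605 2.705
endloop
endfacet
facet normal 0.755 0.641 0.137
outer loop
vertex -3.985 -1.042 4.289
vertex -2.937 -2.371 4.735
vertex -3.419 -1.276 2.259
endloop
endfacet
facet normal 0.067 0.716 0.695
outer loop
vertex -2.855 -1.47 -0.247
vertex -3.743 -1.818 0.197
vertex -2.814 -2.204 0.506
endloop
endfacet
facet normal 0.714 0.520 0.468
outer loop
vertex -2.855 -1.47 -0.247
vertex -2.814 -2.204 0.506
vertex -2.198 -2.286 -0.342
endloop
endfacet
facet normal 0.743 0.626 -0.236
outer loop
vertex -2.855 -1.47 -0.247
vertex -2.198 -2.286 -0.342
vertex -2.745 -1.951 -1.175
endloop
endfacet
facet normal 0.113 0.888 -0.447
outer loop
vertex -2.855 -1.47 -0.247
vertex -2.745 -1.951 -1.175
vertex -3.7 -1.662 -0.842
endloop
endfacet
facet normal -0.305 0.943 0.129
outer loop
vertex -2.855 -1.47 -0.247
vertex -3.7 -1.662 -0.842
vertex -3.743 -1.818 0.197
endloop
endfacet
facet normal 0.788 -0.180 0.589
outer loop
vertex -2.198 -2.286 -0.342
vertex -2.814 -2.204 0.506
vertex -2.68 -3.138 0.042
endloop
endfacet
facet normal -0.261 0.138 0.956
outer loop
vertex -2.814 -2.204 0.506
vertex -3.743 -1.818 0.197
vertex -3.635 -2.849 0.375
endloop
endfacet
facet normal -0.862 0.506 0.040
outer loop
vertex -3.743 -1.818 0.197
vertex -3.7 -1.662 -0.842
vertex -4.182 -2.514 -0.458
endloop
endfacet
facet normal -0.185 0.416 -0.890
outer loop
vertex -3.7 -1.662 -0.842
vertex -2.745 -1.951 -1.175
vertex -3.566 -2.596 -1.306
endloop
endfacet
facet normal 0.834 -0.008 -0.551
outer loop
vertex -2.745 -1.951 -1.175
vertex -2.198 -2.286 -0.342
vertex -2.637 -2.982 -0.997
endloop
endfacet
facet normal -0.113 -0.888 0.447
outer loop
vertex -3.525 -3.33 -0.553
vertex -2.68 -3.138 0.042
vertex -3.635 -2.849 0.375
endloop
endfacet
facet normal -0.743 -0.626 0.236
outer loop
vertex -3.525 -3.33 -0.553
vertex -3.635 -2.849 0.375
vertex -4.182 -2.514 -0.458
endloop
endfacet
facet normal -0.714 -0.520 -0.468
outer loop
vertex -3.525 -3.33 -0.553
vertex -4.182 -2.514 -0.458
vertex -3.566 -2.596 -1.306
endloop
endfacet
facet normal -0.067 -0.716 -0.695
outer loop
vertex -3.525 -3.33 -0.553
vertex -3.566 -2.596 -1.306
vertex -2.637 -2.982 -0.997
endloop
endfacet
facet normal 0.305 -0.943 -0.129
outer loop
vertex -3.525 -3.33 -0.553
vertex -2.637 -2.982 -0.997
vertex -2.68 -3.138 0.042
endloop
endfacet
facet normal 0.185 -0.416 0.890
outer loop
vertex -3.635 -2.849 0.375
vertex -2.68 -3.138 0.042
vertex -2.814 -2.204 0.506
endloop
endfacet
facet normal -0.834 0.008 0.551
outer loop
vertex -4.182 -2.514 -0.458
vertex -3.635 -2.849 0.375
vertex -3.743 -1.818 0.197
endloop
endfacet
facet normal -0.788 0.180 -0.589
outer loop
vertex -3.566 -2.596 -1.306
vertex -4.182 -2.514 -0.458
vertex -3.7 -1.662 -0.842
endloop
endfacet
facet normal 0.261 -0.138 -0.956
outer loop
vertex -2.637 -2.982 -0.997
vertex -3.566 -2.596 -1.306
vertex -2.745 -1.951 -1.175
endloop
endfacet
facet normal 0.862 -0.506 -0.040
outer loop
vertex -2.68 -3.138 0.042
vertex -2.637 -2.982 -0.997
vertex -2.198 -2.286 -0.342
endloop
endfacet

endsolid


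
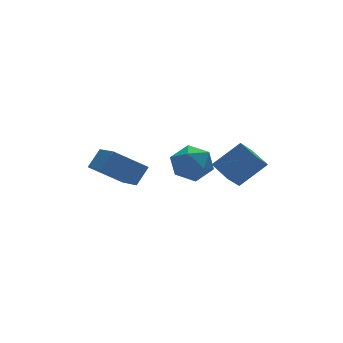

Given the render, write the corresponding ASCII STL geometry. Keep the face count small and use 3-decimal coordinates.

solid 
facet normal -0.467 0.263 0.844
outer loop
vertex 0.472 2.721 -0.492
vertex 1.022 1.782 0.105
vertex 1.569 2.895 0.061
endloop
endfacet
facet normal -0.349 0.832 0.431
outer loop
vertex 0.472 2.721 -0.492
vertex 1.569 2.895 0.061
vertex 1.355 3.385 -1.059
endloop
endfacet
facet normal -0.667 0.718 -0.199
outer loop
vertex 0.472 2.721 -0.492
vertex 1.355 3.385 -1.059
vertex 0.676 2.574 -1.707
endloop
endfacet
facet normal -0.982 0.078 -0.174
outer loop
vertex 0.472 2.721 -0.492
vertex 0.676 2.574 -1.707
vertex 0.47 1.584 -0.988
endloop
endfacet
facet normal -0.859 -0.204 0.471
outer loop
vertex 0.472 2.721 -0.492
vertex 0.47 1.584 -0.988
vertex 1.022 1.782 0.105
endloop
endfacet
facet normal 0.353 0.880 0.317
outer loop
vertex 1.355 3.385 -1.059
vertex 1.569 2.895 0.061
vertex 2.45 2.856 -0.812
endloop
endfacet
facet normal 0.163 -0.041 0.986
outer loop
vertex 1.569 2.895 0.061
vertex 1.022 1.782 0.105
vertex 2.244 1.866 -0.093
endloop
endfacet
facet normal -0.470 -0.796 0.382
outer loop
vertex 1.022 1.782 0.105
vertex 0.47 1.584 -0.988
vertex 1.565 1.055 -0.741
endloop
endfacet
facet normal -0.669 -0.340 -0.660
outer loop
vertex 0.47 1.584 -0.988
vertex 0.676 2.574 -1.707
vertex 1.351 1.545 -1.861
endloop
endfacet
facet normal -0.161 0.695 -0.701
outer loop
vertex 0.676 2.574 -1.707
vertex 1.355 3.385 -1.059
vertex 1.898 2.658 -1.905
endloop
endfacet
facet normal 0.982 -0.078 0.174
outer loop
vertex 2.448 1.719 -1.308
vertex 2.45 2.856 -0.812
vertex 2.244 1.866 -0.093
endloop
endfacet
facet normal 0.667 -0.718 0.199
outer loop
vertex 2.448 1.719 -1.308
vertex 2.244 1.866 -0.093
vertex 1.565 1.055 -0.741
endloop
endfacet
facet normal 0.349 -0.832 -0.431
outer loop
vertex 2.448 1.719 -1.308
vertex 1.565 1.055 -0.741
vertex 1.351 1.545 -1.861
endloop
endfacet
facet normal 0.467 -0.263 -0.844
outer loop
vertex 2.448 1.719 -1.308
vertex 1.351 1.545 -1.861
vertex 1.898 2.658 -1.905
endloop
endfacet
facet normal 0.859 0.204 -0.471
outer loop
vertex 2.448 1.719 -1.308
vertex 1.898 2.658 -1.905
vertex 2.45 2.856 -0.812
endloop
endfacet
facet normal 0.669 0.340 0.660
outer loop
vertex 2.244 1.866 -0.093
vertex 2.45 2.856 -0.812
vertex 1.569 2.895 0.061
endloop
endfacet
facet normal 0.161 -0.695 0.701
outer loop
vertex 1.565 1.055 -0.741
vertex 2.244 1.866 -0.093
vertex 1.022 1.782 0.105
endloop
endfacet
facet normal -0.353 -0.880 -0.317
outer loop
vertex 1.351 1.545 -1.861
vertex 1.565 1.055 -0.741
vertex 0.47 1.584 -0.988
endloop
endfacet
facet normal -0.163 0.041 -0.986
outer loop
vertex 1.898 2.658 -1.905
vertex 1.351 1.545 -1.861
vertex 0.676 2.574 -1.707
endloop
endfacet
facet normal 0.470 0.796 -0.382
outer loop
vertex 2.45 2.856 -0.812
vertex 1.898 2.658 -1.905
vertex 1.355 3.385 -1.059
endloop
endfacet
facet normal -0.629 -0.264 -0.731
outer loop
vertex -3.945 1.13 0.401
vertex -3.827 3.153 -0.43
vertex -2.332 0.552 -0.778
endloop
endfacet
facet normal -0.054 -0.924 0.380
outer loop
vertex -1.533 0.887 0.15
vertex -3.945 1.13 0.401
vertex -2.332 0.552 -0.778
endloop
endfacet
facet normal -0.629 -0.264 -0.731
outer loop
vertex -2.332 0.552 -0.778
vertex -3.827 3.153 -0.43
vertex -2.214 2.575 -1.609
endloop
endfacet
facet normal 0.775 -0.278 -0.567
outer loop
vertex -2.214 2.575 -1.609
vertex -1.533 0.887 0.15
vertex -2.332 0.552 -0.778
endloop
endfacet
facet normal -0.775 0.278 0.567
outer loop
vertex -3.945 1.13 0.401
vertex -3.028 3.488 0.498
vertex -3.827 3.153 -0.43
endloop
endfacet
facet normal -0.054 -0.924 0.380
outer loop
vertex -3.146 1.465 1.329
vertex -3.945 1.13 0.401
vertex -1.533 0.887 0.15
endloop
endfacet
facet normal -0.775 0.278 0.567
outer loop
vertex -3.146 1.465 1.329
vertex -3.028 3.488 0.498
vertex -3.945 1.13 0.401
endloop
endfacet
facet normal 0.054 0.924 -0.380
outer loop
vertex -3.827 3.153 -0.43
vertex -3.028 3.488 0.498
vertex -2.214 2.575 -1.609
endloop
endfacet
facet normal 0.775 -0.278 -0.567
outer loop
vertex -1.415 2.91 -0.681
vertex -1.533 0.887 0.15
vertex -2.214 2.575 -1.609
endloop
endfacet
facet normal 0.054 0.924 -0.380
outer loop
vertex -2.214 2.575 -1.609
vertex -3.028 3.488 0.498
vertex -1.415 2.91 -0.681
endloop
endfacet
facet normal 0.629 0.264 0.731
outer loop
vertex -1.415 2.91 -0.681
vertex -3.146 1.465 1.329
vertex -1.533 0.887 0.15
endloop
endfacet
facet normal 0.629 0.264 0.731
outer loop
vertex -3.028 3.488 0.498
vertex -3.146 1.465 1.329
vertex -1.415 2.91 -0.681
endloop
endfacet
facet normal -0.613 -0.435 0.660
outer loop
vertex 1.25 -3.511 3.294
vertex -0.169 -3.342 2.088
vertex 1.528 -4.64 2.808
endloop
endfacet
facet normal 0.759 -0.091 0.645
outer loop
vertex 2.489 -3.958 1.772
vertex 1.25 -3.511 3.294
vertex 1.528 -4.64 2.808
endloop
endfacet
facet normal -0.612 -0.434 0.661
outer loop
vertex 1.528 -4.64 2.808
vertex -0.169 -3.342 2.088
vertex 0.108 -4.471 1.603
endloop
endfacet
facet normal 0.220 -0.896 -0.385
outer loop
vertex 0.108 -4.471 1.603
vertex 2.489 -3.958 1.772
vertex 1.528 -4.64 2.808
endloop
endfacet
facet normal -0.221 0.896 0.385
outer loop
vertex 1.25 -3.511 3.294
vertex 0.792 -2.66 1.052
vertex -0.169 -3.342 2.088
endloop
endfacet
facet normal 0.759 -0.091 0.645
outer loop
vertex 2.212 -2.829 2.257
vertex 1.25 -3.511 3.294
vertex 2.489 -3.958 1.772
endloop
endfacet
facet normal -0.220 0.896 0.385
outer loop
vertex 2.212 -2.829 2.257
vertex 0.792 -2.66 1.052
vertex 1.25 -3.511 3.294
endloop
endfacet
facet normal -0.759 0.091 -0.645
outer loop
vertex -0.169 -3.342 2.088
vertex 0.792 -2.66 1.052
vertex 0.108 -4.471 1.603
endloop
endfacet
facet normal 0.220 -0.896 -0.385
outer loop
vertex 1.07 -3.789 0.566
vertex 2.489 -3.958 1.772
vertex 0.108 -4.471 1.603
endloop
endfacet
facet normal -0.759 0.091 -0.645
outer loop
vertex 0.108 -4.471 1.603
vertex 0.792 -2.66 1.052
vertex 1.07 -3.789 0.566
endloop
endfacet
facet normal 0.613 0.434 -0.660
outer loop
vertex 1.07 -3.789 0.566
vertex 2.212 -2.829 2.257
vertex 2.489 -3.958 1.772
endloop
endfacet
facet normal 0.612 0.435 -0.660
outer loop
vertex 0.792 -2.66 1.052
vertex 2.212 -2.829 2.257
vertex 1.07 -3.789 0.566
endloop
endfacet

endsolid


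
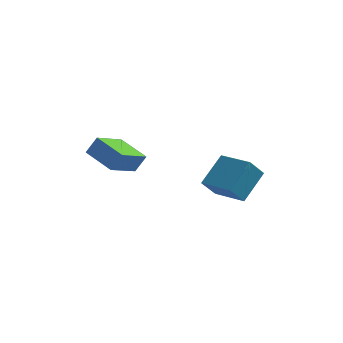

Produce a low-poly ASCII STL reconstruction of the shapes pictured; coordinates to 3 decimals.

solid 
facet normal -0.460 -0.254 -0.851
outer loop
vertex -2.23 -0.51 -1.311
vertex -3.472 0.312 -0.884
vertex -1.567 0.897 -2.09
endloop
endfacet
facet normal 0.802 -0.530 -0.276
outer loop
vertex -1.148 1.128 -1.316
vertex -2.23 -0.51 -1.311
vertex -1.567 0.897 -2.09
endloop
endfacet
facet normal -0.460 -0.254 -0.851
outer loop
vertex -1.567 0.897 -2.09
vertex -3.472 0.312 -0.884
vertex -2.81 1.719 -1.663
endloop
endfacet
facet normal 0.381 0.809 -0.448
outer loop
vertex -2.81 1.719 -1.663
vertex -1.148 1.128 -1.316
vertex -1.567 0.897 -2.09
endloop
endfacet
facet normal -0.381 -0.809 0.448
outer loop
vertex -2.23 -0.51 -1.311
vertex -3.053 0.543 -0.11
vertex -3.472 0.312 -0.884
endloop
endfacet
facet normal 0.801 -0.530 -0.277
outer loop
vertex -1.81 -0.279 -0.537
vertex -2.23 -0.51 -1.311
vertex -1.148 1.128 -1.316
endloop
endfacet
facet normal -0.381 -0.809 0.448
outer loop
vertex -1.81 -0.279 -0.537
vertex -3.053 0.543 -0.11
vertex -2.23 -0.51 -1.311
endloop
endfacet
facet normal -0.802 0.530 0.276
outer loop
vertex -3.472 0.312 -0.884
vertex -3.053 0.543 -0.11
vertex -2.81 1.719 -1.663
endloop
endfacet
facet normal 0.381 0.809 -0.448
outer loop
vertex -2.39 1.95 -0.889
vertex -1.148 1.128 -1.316
vertex -2.81 1.719 -1.663
endloop
endfacet
facet normal -0.801 0.531 0.276
outer loop
vertex -2.81 1.719 -1.663
vertex -3.053 0.543 -0.11
vertex -2.39 1.95 -0.889
endloop
endfacet
facet normal 0.461 0.254 0.850
outer loop
vertex -2.39 1.95 -0.889
vertex -1.81 -0.279 -0.537
vertex -1.148 1.128 -1.316
endloop
endfacet
facet normal 0.460 0.254 0.851
outer loop
vertex -3.053 0.543 -0.11
vertex -1.81 -0.279 -0.537
vertex -2.39 1.95 -0.889
endloop
endfacet
facet normal -0.433 -0.464 0.773
outer loop
vertex 2.914 2.471 -1.91
vertex 1.537 3.368 -2.144
vertex 2.308 1.263 -2.975
endloop
endfacet
facet normal 0.829 -0.541 0.141
outer loop
vertex 2.803 1.792 -3.856
vertex 2.914 2.471 -1.91
vertex 2.308 1.263 -2.975
endloop
endfacet
facet normal -0.434 -0.464 0.772
outer loop
vertex 2.308 1.263 -2.975
vertex 1.537 3.368 -2.144
vertex 0.932 2.161 -3.209
endloop
endfacet
facet normal -0.353 -0.702 -0.619
outer loop
vertex 0.932 2.161 -3.209
vertex 2.803 1.792 -3.856
vertex 2.308 1.263 -2.975
endloop
endfacet
facet normal 0.352 0.702 0.619
outer loop
vertex 2.914 2.471 -1.91
vertex 2.032 3.897 -3.025
vertex 1.537 3.368 -2.144
endloop
endfacet
facet normal 0.829 -0.540 0.141
outer loop
vertex 3.408 2.999 -2.791
vertex 2.914 2.471 -1.91
vertex 2.803 1.792 -3.856
endloop
endfacet
facet normal 0.353 0.702 0.619
outer loop
vertex 3.408 2.999 -2.791
vertex 2.032 3.897 -3.025
vertex 2.914 2.471 -1.91
endloop
endfacet
facet normal -0.829 0.541 -0.141
outer loop
vertex 1.537 3.368 -2.144
vertex 2.032 3.897 -3.025
vertex 0.932 2.161 -3.209
endloop
endfacet
facet normal -0.352 -0.702 -0.619
outer loop
vertex 1.426 2.689 -4.09
vertex 2.803 1.792 -3.856
vertex 0.932 2.161 -3.209
endloop
endfacet
facet normal -0.829 0.541 -0.141
outer loop
vertex 0.932 2.161 -3.209
vertex 2.032 3.897 -3.025
vertex 1.426 2.689 -4.09
endloop
endfacet
facet normal 0.434 0.464 -0.772
outer loop
vertex 1.426 2.689 -4.09
vertex 3.408 2.999 -2.791
vertex 2.803 1.792 -3.856
endloop
endfacet
facet normal 0.434 0.463 -0.773
outer loop
vertex 2.032 3.897 -3.025
vertex 3.408 2.999 -2.791
vertex 1.426 2.689 -4.09
endloop
endfacet

endsolid


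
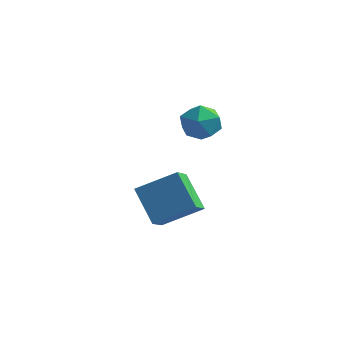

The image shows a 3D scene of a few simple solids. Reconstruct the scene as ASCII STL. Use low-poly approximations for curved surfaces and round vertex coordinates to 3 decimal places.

solid 
facet normal -0.193 0.657 0.729
outer loop
vertex 0.744 3.418 1.205
vertex 1.397 2.889 1.854
vertex 1.774 3.674 1.247
endloop
endfacet
facet normal -0.244 0.966 0.089
outer loop
vertex 0.744 3.418 1.205
vertex 1.774 3.674 1.247
vertex 1.275 3.634 0.31
endloop
endfacet
facet normal -0.736 0.612 -0.289
outer loop
vertex 0.744 3.418 1.205
vertex 1.275 3.634 0.31
vertex 0.589 2.823 0.339
endloop
endfacet
facet normal -0.989 0.085 0.119
outer loop
vertex 0.744 3.418 1.205
vertex 0.589 2.823 0.339
vertex 0.664 2.363 1.293
endloop
endfacet
facet normal -0.653 0.112 0.749
outer loop
vertex 0.744 3.418 1.205
vertex 0.664 2.363 1.293
vertex 1.397 2.889 1.854
endloop
endfacet
facet normal 0.384 0.891 -0.243
outer loop
vertex 1.275 3.634 0.31
vertex 1.774 3.674 1.247
vertex 2.256 3.237 0.407
endloop
endfacet
facet normal 0.466 0.390 0.794
outer loop
vertex 1.774 3.674 1.247
vertex 1.397 2.889 1.854
vertex 2.331 2.777 1.361
endloop
endfacet
facet normal -0.280 -0.490 0.825
outer loop
vertex 1.397 2.889 1.854
vertex 0.664 2.363 1.293
vertex 1.645 1.966 1.39
endloop
endfacet
facet normal -0.822 -0.535 -0.193
outer loop
vertex 0.664 2.363 1.293
vertex 0.589 2.823 0.339
vertex 1.146 1.926 0.453
endloop
endfacet
facet normal -0.412 0.318 -0.854
outer loop
vertex 0.589 2.823 0.339
vertex 1.275 3.634 0.31
vertex 1.523 2.711 -0.154
endloop
endfacet
facet normal 0.989 -0.085 -0.119
outer loop
vertex 2.176 2.182 0.495
vertex 2.256 3.237 0.407
vertex 2.331 2.777 1.361
endloop
endfacet
facet normal 0.736 -0.612 0.289
outer loop
vertex 2.176 2.182 0.495
vertex 2.331 2.777 1.361
vertex 1.645 1.966 1.39
endloop
endfacet
facet normal 0.244 -0.966 -0.089
outer loop
vertex 2.176 2.182 0.495
vertex 1.645 1.966 1.39
vertex 1.146 1.926 0.453
endloop
endfacet
facet normal 0.193 -0.657 -0.729
outer loop
vertex 2.176 2.182 0.495
vertex 1.146 1.926 0.453
vertex 1.523 2.711 -0.154
endloop
endfacet
facet normal 0.653 -0.112 -0.749
outer loop
vertex 2.176 2.182 0.495
vertex 1.523 2.711 -0.154
vertex 2.256 3.237 0.407
endloop
endfacet
facet normal 0.822 0.535 0.193
outer loop
vertex 2.331 2.777 1.361
vertex 2.256 3.237 0.407
vertex 1.774 3.674 1.247
endloop
endfacet
facet normal 0.412 -0.318 0.854
outer loop
vertex 1.645 1.966 1.39
vertex 2.331 2.777 1.361
vertex 1.397 2.889 1.854
endloop
endfacet
facet normal -0.384 -0.891 0.243
outer loop
vertex 1.146 1.926 0.453
vertex 1.645 1.966 1.39
vertex 0.664 2.363 1.293
endloop
endfacet
facet normal -0.466 -0.390 -0.794
outer loop
vertex 1.523 2.711 -0.154
vertex 1.146 1.926 0.453
vertex 0.589 2.823 0.339
endloop
endfacet
facet normal 0.280 0.490 -0.825
outer loop
vertex 2.256 3.237 0.407
vertex 1.523 2.711 -0.154
vertex 1.275 3.634 0.31
endloop
endfacet
facet normal -0.599 0.453 0.660
outer loop
vertex -1.146 1.533 -3.258
vertex 0.567 2.303 -2.231
vertex -1.173 2.659 -4.056
endloop
endfacet
facet normal -0.800 -0.359 -0.480
outer loop
vertex 0.073 1.717 -5.429
vertex -1.146 1.533 -3.258
vertex -1.173 2.659 -4.056
endloop
endfacet
facet normal -0.600 0.453 0.660
outer loop
vertex -1.173 2.659 -4.056
vertex 0.567 2.303 -2.231
vertex 0.539 3.429 -3.029
endloop
endfacet
facet normal -0.020 0.816 -0.578
outer loop
vertex 0.539 3.429 -3.029
vertex 0.073 1.717 -5.429
vertex -1.173 2.659 -4.056
endloop
endfacet
facet normal 0.020 -0.816 0.578
outer loop
vertex -1.146 1.533 -3.258
vertex 1.813 1.361 -3.604
vertex 0.567 2.303 -2.231
endloop
endfacet
facet normal -0.800 -0.360 -0.480
outer loop
vertex 0.101 0.591 -4.631
vertex -1.146 1.533 -3.258
vertex 0.073 1.717 -5.429
endloop
endfacet
facet normal 0.020 -0.816 0.578
outer loop
vertex 0.101 0.591 -4.631
vertex 1.813 1.361 -3.604
vertex -1.146 1.533 -3.258
endloop
endfacet
facet normal 0.800 0.360 0.480
outer loop
vertex 0.567 2.303 -2.231
vertex 1.813 1.361 -3.604
vertex 0.539 3.429 -3.029
endloop
endfacet
facet normal -0.020 0.816 -0.578
outer loop
vertex 1.786 2.487 -4.402
vertex 0.073 1.717 -5.429
vertex 0.539 3.429 -3.029
endloop
endfacet
facet normal 0.800 0.359 0.480
outer loop
vertex 0.539 3.429 -3.029
vertex 1.813 1.361 -3.604
vertex 1.786 2.487 -4.402
endloop
endfacet
facet normal 0.599 -0.453 -0.660
outer loop
vertex 1.786 2.487 -4.402
vertex 0.101 0.591 -4.631
vertex 0.073 1.717 -5.429
endloop
endfacet
facet normal 0.600 -0.453 -0.660
outer loop
vertex 1.813 1.361 -3.604
vertex 0.101 0.591 -4.631
vertex 1.786 2.487 -4.402
endloop
endfacet

endsolid


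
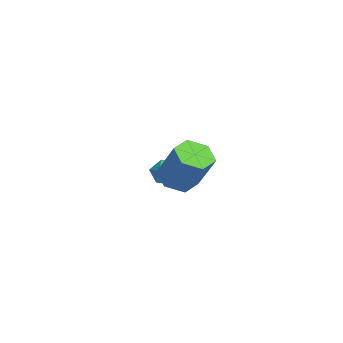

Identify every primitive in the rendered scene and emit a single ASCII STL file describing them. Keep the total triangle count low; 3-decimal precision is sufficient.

solid 
facet normal -0.926 0.374 0.050
outer loop
vertex -1.876 4.234 -3.778
vertex -2.04 3.769 -3.336
vertex -1.795 4.349 -3.131
endloop
endfacet
facet normal -0.453 0.886 -0.101
outer loop
vertex -1.876 4.234 -3.778
vertex -1.795 4.349 -3.131
vertex -1.329 4.538 -3.562
endloop
endfacet
facet normal -0.114 0.703 -0.702
outer loop
vertex -1.876 4.234 -3.778
vertex -1.329 4.538 -3.562
vertex -1.286 4.075 -4.033
endloop
endfacet
facet normal -0.378 0.079 -0.923
outer loop
vertex -1.876 4.234 -3.778
vertex -1.286 4.075 -4.033
vertex -1.725 3.6 -3.894
endloop
endfacet
facet normal -0.880 -0.126 -0.459
outer loop
vertex -1.876 4.234 -3.778
vertex -1.725 3.6 -3.894
vertex -2.04 3.769 -3.336
endloop
endfacet
facet normal 0.029 0.904 0.427
outer loop
vertex -1.329 4.538 -3.562
vertex -1.795 4.349 -3.131
vertex -1.155 4.26 -2.986
endloop
endfacet
facet normal -0.738 0.075 0.671
outer loop
vertex -1.795 4.349 -3.131
vertex -2.04 3.769 -3.336
vertex -1.594 3.785 -2.847
endloop
endfacet
facet normal -0.664 -0.732 -0.153
outer loop
vertex -2.04 3.769 -3.336
vertex -1.725 3.6 -3.894
vertex -1.551 3.322 -3.318
endloop
endfacet
facet normal 0.149 -0.402 -0.904
outer loop
vertex -1.725 3.6 -3.894
vertex -1.286 4.075 -4.033
vertex -1.085 3.511 -3.749
endloop
endfacet
facet normal 0.576 0.608 -0.546
outer loop
vertex -1.286 4.075 -4.033
vertex -1.329 4.538 -3.562
vertex -0.84 4.091 -3.544
endloop
endfacet
facet normal 0.378 -0.079 0.923
outer loop
vertex -1.004 3.626 -3.102
vertex -1.155 4.26 -2.986
vertex -1.594 3.785 -2.847
endloop
endfacet
facet normal 0.114 -0.703 0.702
outer loop
vertex -1.004 3.626 -3.102
vertex -1.594 3.785 -2.847
vertex -1.551 3.322 -3.318
endloop
endfacet
facet normal 0.453 -0.886 0.101
outer loop
vertex -1.004 3.626 -3.102
vertex -1.551 3.322 -3.318
vertex -1.085 3.511 -3.749
endloop
endfacet
facet normal 0.926 -0.374 -0.050
outer loop
vertex -1.004 3.626 -3.102
vertex -1.085 3.511 -3.749
vertex -0.84 4.091 -3.544
endloop
endfacet
facet normal 0.880 0.126 0.459
outer loop
vertex -1.004 3.626 -3.102
vertex -0.84 4.091 -3.544
vertex -1.155 4.26 -2.986
endloop
endfacet
facet normal -0.149 0.402 0.904
outer loop
vertex -1.594 3.785 -2.847
vertex -1.155 4.26 -2.986
vertex -1.795 4.349 -3.131
endloop
endfacet
facet normal -0.576 -0.608 0.546
outer loop
vertex -1.551 3.322 -3.318
vertex -1.594 3.785 -2.847
vertex -2.04 3.769 -3.336
endloop
endfacet
facet normal -0.029 -0.904 -0.427
outer loop
vertex -1.085 3.511 -3.749
vertex -1.551 3.322 -3.318
vertex -1.725 3.6 -3.894
endloop
endfacet
facet normal 0.738 -0.075 -0.671
outer loop
vertex -0.84 4.091 -3.544
vertex -1.085 3.511 -3.749
vertex -1.286 4.075 -4.033
endloop
endfacet
facet normal 0.664 0.732 0.153
outer loop
vertex -1.155 4.26 -2.986
vertex -0.84 4.091 -3.544
vertex -1.329 4.538 -3.562
endloop
endfacet
facet normal -0.360 -0.298 -0.884
outer loop
vertex 3.394 3.796 -1.487
vertex 2.694 3.647 -1.152
vertex 2.843 4.361 -1.453
endloop
endfacet
facet normal 0.620 0.632 -0.465
outer loop
vertex 3.394 3.796 -1.487
vertex 2.843 4.361 -1.453
vertex 4.005 4.303 0.016
endloop
endfacet
facet normal 0.620 0.632 -0.465
outer loop
vertex 4.005 4.303 0.016
vertex 2.843 4.361 -1.453
vertex 3.454 4.868 0.05
endloop
endfacet
facet normal 0.361 0.299 0.884
outer loop
vertex 4.005 4.303 0.016
vertex 3.454 4.868 0.05
vertex 3.306 4.153 0.352
endloop
endfacet
facet normal -0.360 -0.298 -0.884
outer loop
vertex 2.843 4.361 -1.453
vertex 2.694 3.647 -1.152
vertex 2.143 4.212 -1.118
endloop
endfacet
facet normal -0.293 0.936 -0.196
outer loop
vertex 2.843 4.361 -1.453
vertex 2.143 4.212 -1.118
vertex 3.454 4.868 0.05
endloop
endfacet
facet normal -0.293 0.936 -0.196
outer loop
vertex 3.454 4.868 0.05
vertex 2.143 4.212 -1.118
vertex 2.755 4.719 0.385
endloop
endfacet
facet normal 0.360 0.299 0.884
outer loop
vertex 3.454 4.868 0.05
vertex 2.755 4.719 0.385
vertex 3.306 4.153 0.352
endloop
endfacet
facet normal -0.361 -0.299 -0.884
outer loop
vertex 2.143 4.212 -1.118
vertex 2.694 3.647 -1.152
vertex 1.995 3.497 -0.816
endloop
endfacet
facet normal -0.914 0.303 0.270
outer loop
vertex 2.143 4.212 -1.118
vertex 1.995 3.497 -0.816
vertex 2.755 4.719 0.385
endloop
endfacet
facet normal -0.914 0.304 0.269
outer loop
vertex 2.755 4.719 0.385
vertex 1.995 3.497 -0.816
vertex 2.606 4.004 0.687
endloop
endfacet
facet normal 0.360 0.298 0.884
outer loop
vertex 2.755 4.719 0.385
vertex 2.606 4.004 0.687
vertex 3.306 4.153 0.352
endloop
endfacet
facet normal -0.361 -0.299 -0.884
outer loop
vertex 1.995 3.497 -0.816
vertex 2.694 3.647 -1.152
vertex 2.546 2.932 -0.85
endloop
endfacet
facet normal -0.620 -0.632 0.465
outer loop
vertex 1.995 3.497 -0.816
vertex 2.546 2.932 -0.85
vertex 2.606 4.004 0.687
endloop
endfacet
facet normal -0.620 -0.632 0.465
outer loop
vertex 2.606 4.004 0.687
vertex 2.546 2.932 -0.85
vertex 3.157 3.439 0.653
endloop
endfacet
facet normal 0.360 0.298 0.884
outer loop
vertex 2.606 4.004 0.687
vertex 3.157 3.439 0.653
vertex 3.306 4.153 0.352
endloop
endfacet
facet normal -0.360 -0.299 -0.884
outer loop
vertex 2.546 2.932 -0.85
vertex 2.694 3.647 -1.152
vertex 3.245 3.081 -1.185
endloop
endfacet
facet normal 0.294 -0.936 0.196
outer loop
vertex 2.546 2.932 -0.85
vertex 3.245 3.081 -1.185
vertex 3.157 3.439 0.653
endloop
endfacet
facet normal 0.293 -0.936 0.196
outer loop
vertex 3.157 3.439 0.653
vertex 3.245 3.081 -1.185
vertex 3.857 3.588 0.318
endloop
endfacet
facet normal 0.360 0.298 0.884
outer loop
vertex 3.157 3.439 0.653
vertex 3.857 3.588 0.318
vertex 3.306 4.153 0.352
endloop
endfacet
facet normal -0.360 -0.298 -0.884
outer loop
vertex 3.245 3.081 -1.185
vertex 2.694 3.647 -1.152
vertex 3.394 3.796 -1.487
endloop
endfacet
facet normal 0.914 -0.304 -0.269
outer loop
vertex 3.245 3.081 -1.185
vertex 3.394 3.796 -1.487
vertex 3.857 3.588 0.318
endloop
endfacet
facet normal 0.914 -0.303 -0.269
outer loop
vertex 3.857 3.588 0.318
vertex 3.394 3.796 -1.487
vertex 4.005 4.303 0.016
endloop
endfacet
facet normal 0.361 0.299 0.884
outer loop
vertex 3.857 3.588 0.318
vertex 4.005 4.303 0.016
vertex 3.306 4.153 0.352
endloop
endfacet

endsolid
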